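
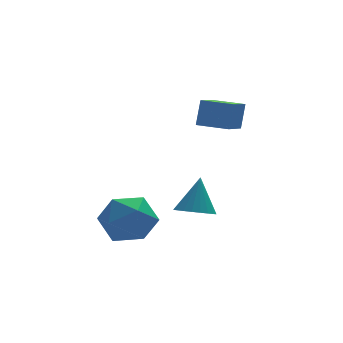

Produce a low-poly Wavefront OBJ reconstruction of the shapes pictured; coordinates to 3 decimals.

v 2.887 -1.403 -0.317
v 3.404 -1.28 -0.521
v 3.193 -0.977 0.717
v 3.295 -1.092 -0.566
v 3.122 -0.951 -0.573
v 2.914 -0.879 -0.541
v 2.702 -0.887 -0.475
v 2.518 -0.973 -0.385
v 2.39 -1.125 -0.284
v 2.338 -1.319 -0.189
v 2.369 -1.525 -0.113
v 2.479 -1.714 -0.069
v 2.651 -1.854 -0.062
v 2.859 -1.926 -0.094
v 3.071 -1.918 -0.16
v 3.255 -1.832 -0.25
v 3.383 -1.68 -0.35
v 3.436 -1.486 -0.446
v 3.898 -1.17 2.468
v 4.103 -0.952 3.253
v 3.188 -0.618 2.5
v 3.393 -0.4 3.285
v 4.587 -0.26 2.035
v 4.792 -0.042 2.82
v 3.877 0.292 2.067
v 4.082 0.51 2.852
v 0.409 -0.811 -0.429
v 1.119 -0.421 -0.136
v 1.141 -1.979 -0.644
v 1.851 -1.589 -0.351
v 1.206 -1.774 0.19
v 0.754 -1.052 0.324
v 1.506 -1.348 -1.104
v 1.054 -0.626 -0.97
v 1.797 -0.752 -0.553
v 1.612 -1.016 0.247
v 0.648 -1.384 -1.027
v 0.463 -1.648 -0.227
f 2 1 4
f 2 4 3
f 4 1 5
f 4 5 3
f 5 1 6
f 5 6 3
f 6 1 7
f 6 7 3
f 7 1 8
f 7 8 3
f 8 1 9
f 8 9 3
f 9 1 10
f 9 10 3
f 10 1 11
f 10 11 3
f 11 1 12
f 11 12 3
f 12 1 13
f 12 13 3
f 13 1 14
f 13 14 3
f 14 1 15
f 14 15 3
f 15 1 16
f 15 16 3
f 16 1 17
f 16 17 3
f 17 1 18
f 17 18 3
f 18 1 2
f 18 2 3
f 20 22 19
f 23 20 19
f 19 22 21
f 21 23 19
f 20 26 22
f 24 20 23
f 24 26 20
f 22 26 21
f 25 23 21
f 21 26 25
f 25 24 23
f 26 24 25
f 27 38 32
f 27 32 28
f 27 28 34
f 27 34 37
f 27 37 38
f 28 32 36
f 32 38 31
f 38 37 29
f 37 34 33
f 34 28 35
f 30 36 31
f 30 31 29
f 30 29 33
f 30 33 35
f 30 35 36
f 31 36 32
f 29 31 38
f 33 29 37
f 35 33 34
f 36 35 28



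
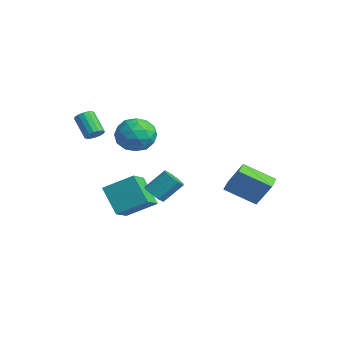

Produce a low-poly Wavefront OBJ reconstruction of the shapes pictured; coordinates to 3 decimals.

v -3.973 -1.869 1.795
v -3.522 -1.307 2.767
v -2.198 -1.873 0.973
v -1.747 -1.311 1.945
v -2.122 -2.458 2.029
v -3.22 -2.455 2.537
v -2.5 -0.725 1.203
v -3.598 -0.722 1.711
v -2.612 -0.6 2.401
v -2.378 -1.671 2.911
v -3.342 -1.509 0.829
v -3.108 -2.58 1.339
v -3.904 -1.588 2.353
v -1.816 -1.592 1.387
v -2.037 -2.266 1.436
v -1.772 -1.936 2.007
v -3.726 -2.262 2.218
v -3.461 -1.932 2.789
v -2.638 -2.609 2.355
v -2.259 -1.248 0.951
v -1.994 -0.918 1.522
v -3.948 -1.244 1.733
v -3.683 -0.914 2.304
v -3.082 -0.571 1.385
v -3.104 -0.842 2.709
v -2.06 -0.845 2.226
v -2.503 -0.5 1.79
v -3.148 -0.498 2.089
v -2.966 -1.472 3.009
v -1.923 -1.474 2.526
v -2.143 -2.148 2.575
v -2.788 -2.146 2.874
v -2.431 -1.056 2.794
v -3.797 -1.706 1.214
v -2.754 -1.708 0.731
v -2.932 -1.034 0.866
v -3.577 -1.032 1.165
v -3.66 -2.335 1.514
v -2.616 -2.338 1.031
v -2.572 -2.682 1.651
v -3.217 -2.68 1.95
v -3.289 -2.124 0.946
v -4.076 -2.405 -2.563
v -3.119 -3.462 -1.815
v -3.23 -0.96 -1.602
v -2.273 -2.017 -0.854
v -2.747 -2.223 -4.006
v -1.79 -3.28 -3.258
v -1.901 -0.778 -3.045
v -0.944 -1.835 -2.297
v -3.315 -3.755 2.103
v -2.939 -3.977 2.469
v -4.028 -4.087 3.523
v -4.405 -3.865 3.157
v -2.925 -3.685 2.513
v -4.015 -3.796 3.567
v -3.017 -3.413 2.448
v -4.106 -3.523 3.502
v -3.188 -3.231 2.29
v -4.277 -3.342 3.344
v -3.393 -3.191 2.082
v -4.483 -3.301 3.136
v -3.577 -3.301 1.879
v -4.667 -3.411 2.933
v -3.692 -3.533 1.737
v -4.781 -3.643 2.791
v -3.705 -3.824 1.693
v -4.795 -3.935 2.747
v -3.614 -4.097 1.758
v -4.703 -4.207 2.812
v -3.443 -4.278 1.916
v -4.532 -4.389 2.97
v -3.237 -4.319 2.124
v -4.327 -4.429 3.178
v -3.053 -4.209 2.327
v -4.143 -4.319 3.381
v -0.339 2.611 -1.484
v 0.556 3.031 0.104
v 0.729 4.009 -2.456
v 1.623 4.43 -0.869
v 0.277 2.01 -1.671
v 1.171 2.431 -0.084
v 1.344 3.409 -2.644
v 2.239 3.829 -1.056
v -0.883 -1.497 -1.787
v -0.332 -1.229 -2.165
v -0.105 -0.155 -1.07
v -0.657 -0.423 -0.693
v -0.813 -0.993 -2.296
v -0.586 0.081 -1.202
v -1.335 -1.052 -2.13
v -1.108 0.021 -1.035
v -1.592 -1.372 -1.763
v -1.365 -0.298 -0.668
v -1.435 -1.765 -1.41
v -1.208 -0.691 -0.315
v -0.954 -2.001 -1.278
v -0.727 -0.927 -0.184
v -0.432 -1.941 -1.445
v -0.205 -0.868 -0.35
v -0.175 -1.622 -1.812
v 0.052 -0.548 -0.717
f 1 38 17
f 38 12 41
f 17 41 6
f 38 41 17
f 1 17 13
f 17 6 18
f 13 18 2
f 17 18 13
f 1 13 22
f 13 2 23
f 22 23 8
f 13 23 22
f 1 22 34
f 22 8 37
f 34 37 11
f 22 37 34
f 1 34 38
f 34 11 42
f 38 42 12
f 34 42 38
f 2 18 29
f 18 6 32
f 29 32 10
f 18 32 29
f 6 41 19
f 41 12 40
f 19 40 5
f 41 40 19
f 12 42 39
f 42 11 35
f 39 35 3
f 42 35 39
f 11 37 36
f 37 8 24
f 36 24 7
f 37 24 36
f 8 23 28
f 23 2 25
f 28 25 9
f 23 25 28
f 4 30 16
f 30 10 31
f 16 31 5
f 30 31 16
f 4 16 14
f 16 5 15
f 14 15 3
f 16 15 14
f 4 14 21
f 14 3 20
f 21 20 7
f 14 20 21
f 4 21 26
f 21 7 27
f 26 27 9
f 21 27 26
f 4 26 30
f 26 9 33
f 30 33 10
f 26 33 30
f 5 31 19
f 31 10 32
f 19 32 6
f 31 32 19
f 3 15 39
f 15 5 40
f 39 40 12
f 15 40 39
f 7 20 36
f 20 3 35
f 36 35 11
f 20 35 36
f 9 27 28
f 27 7 24
f 28 24 8
f 27 24 28
f 10 33 29
f 33 9 25
f 29 25 2
f 33 25 29
f 44 46 43
f 47 44 43
f 43 46 45
f 45 47 43
f 44 50 46
f 48 44 47
f 48 50 44
f 46 50 45
f 49 47 45
f 45 50 49
f 49 48 47
f 50 48 49
f 52 51 55
f 52 55 53
f 53 55 56
f 53 56 54
f 55 51 57
f 55 57 56
f 56 57 58
f 56 58 54
f 57 51 59
f 57 59 58
f 58 59 60
f 58 60 54
f 59 51 61
f 59 61 60
f 60 61 62
f 60 62 54
f 61 51 63
f 61 63 62
f 62 63 64
f 62 64 54
f 63 51 65
f 63 65 64
f 64 65 66
f 64 66 54
f 65 51 67
f 65 67 66
f 66 67 68
f 66 68 54
f 67 51 69
f 67 69 68
f 68 69 70
f 68 70 54
f 69 51 71
f 69 71 70
f 70 71 72
f 70 72 54
f 71 51 73
f 71 73 72
f 72 73 74
f 72 74 54
f 73 51 75
f 73 75 74
f 74 75 76
f 74 76 54
f 75 51 52
f 75 52 76
f 76 52 53
f 76 53 54
f 78 80 77
f 81 78 77
f 77 80 79
f 79 81 77
f 78 84 80
f 82 78 81
f 82 84 78
f 80 84 79
f 83 81 79
f 79 84 83
f 83 82 81
f 84 82 83
f 86 85 89
f 86 89 87
f 87 89 90
f 87 90 88
f 89 85 91
f 89 91 90
f 90 91 92
f 90 92 88
f 91 85 93
f 91 93 92
f 92 93 94
f 92 94 88
f 93 85 95
f 93 95 94
f 94 95 96
f 94 96 88
f 95 85 97
f 95 97 96
f 96 97 98
f 96 98 88
f 97 85 99
f 97 99 98
f 98 99 100
f 98 100 88
f 99 85 101
f 99 101 100
f 100 101 102
f 100 102 88
f 101 85 86
f 101 86 102
f 102 86 87
f 102 87 88



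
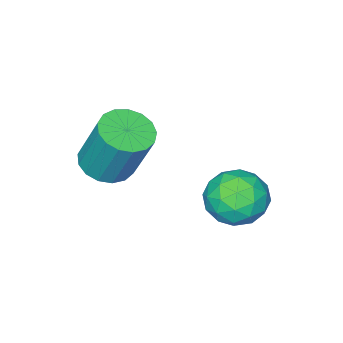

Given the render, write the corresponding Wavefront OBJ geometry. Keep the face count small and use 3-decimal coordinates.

v 1.907 0.445 -1.897
v 2.761 0.143 -1.734
v 2.707 1.033 0.2
v 1.853 1.335 0.037
v 2.822 0.539 -1.915
v 2.768 1.43 0.019
v 2.674 0.914 -2.092
v 2.62 1.805 -0.158
v 2.35 1.182 -2.224
v 2.296 2.072 -0.29
v 1.924 1.28 -2.281
v 1.87 2.171 -0.347
v 1.495 1.187 -2.251
v 1.441 2.078 -0.316
v 1.16 0.924 -2.139
v 1.106 1.815 -0.205
v 0.996 0.551 -1.972
v 0.942 1.442 -0.038
v 1.041 0.154 -1.787
v 0.987 1.045 0.147
v 1.284 -0.177 -1.628
v 1.23 0.714 0.306
v 1.67 -0.365 -1.531
v 1.616 0.525 0.403
v 2.11 -0.368 -1.517
v 2.056 0.522 0.417
v 2.504 -0.185 -1.591
v 2.45 0.706 0.344
v -0.983 3.823 -2.751
v -0.497 4.172 -3.679
v -1.323 2.248 -3.521
v -0.837 2.597 -4.449
v -0.231 2.411 -3.545
v -0.021 3.384 -3.069
v -1.799 3.036 -4.131
v -1.589 4.009 -3.655
v -1.001 3.685 -4.532
v -0.032 3.299 -4.169
v -1.788 3.121 -3.031
v -0.819 2.735 -2.668
v -0.71 4.136 -3.147
v -1.11 2.284 -4.053
v -0.754 2.175 -3.521
v -0.468 2.38 -4.067
v -0.431 3.673 -2.789
v -0.145 3.878 -3.334
v 0.011 2.843 -3.255
v -1.675 2.542 -3.866
v -1.389 2.747 -4.411
v -1.352 4.04 -3.133
v -1.066 4.245 -3.679
v -1.831 3.577 -3.945
v -0.721 4.055 -4.194
v -0.92 3.129 -4.647
v -1.486 3.387 -4.46
v -1.362 3.959 -4.18
v -0.151 3.828 -3.981
v -0.351 2.902 -4.434
v 0.005 2.792 -3.902
v 0.128 3.365 -3.622
v -0.447 3.542 -4.482
v -1.469 3.518 -2.766
v -1.669 2.592 -3.219
v -1.948 3.055 -3.578
v -1.825 3.628 -3.298
v -0.9 3.291 -2.553
v -1.099 2.365 -3.006
v -0.458 2.461 -3.02
v -0.334 3.033 -2.74
v -1.373 2.878 -2.718
f 2 1 5
f 2 5 3
f 3 5 6
f 3 6 4
f 5 1 7
f 5 7 6
f 6 7 8
f 6 8 4
f 7 1 9
f 7 9 8
f 8 9 10
f 8 10 4
f 9 1 11
f 9 11 10
f 10 11 12
f 10 12 4
f 11 1 13
f 11 13 12
f 12 13 14
f 12 14 4
f 13 1 15
f 13 15 14
f 14 15 16
f 14 16 4
f 15 1 17
f 15 17 16
f 16 17 18
f 16 18 4
f 17 1 19
f 17 19 18
f 18 19 20
f 18 20 4
f 19 1 21
f 19 21 20
f 20 21 22
f 20 22 4
f 21 1 23
f 21 23 22
f 22 23 24
f 22 24 4
f 23 1 25
f 23 25 24
f 24 25 26
f 24 26 4
f 25 1 27
f 25 27 26
f 26 27 28
f 26 28 4
f 27 1 2
f 27 2 28
f 28 2 3
f 28 3 4
f 29 66 45
f 66 40 69
f 45 69 34
f 66 69 45
f 29 45 41
f 45 34 46
f 41 46 30
f 45 46 41
f 29 41 50
f 41 30 51
f 50 51 36
f 41 51 50
f 29 50 62
f 50 36 65
f 62 65 39
f 50 65 62
f 29 62 66
f 62 39 70
f 66 70 40
f 62 70 66
f 30 46 57
f 46 34 60
f 57 60 38
f 46 60 57
f 34 69 47
f 69 40 68
f 47 68 33
f 69 68 47
f 40 70 67
f 70 39 63
f 67 63 31
f 70 63 67
f 39 65 64
f 65 36 52
f 64 52 35
f 65 52 64
f 36 51 56
f 51 30 53
f 56 53 37
f 51 53 56
f 32 58 44
f 58 38 59
f 44 59 33
f 58 59 44
f 32 44 42
f 44 33 43
f 42 43 31
f 44 43 42
f 32 42 49
f 42 31 48
f 49 48 35
f 42 48 49
f 32 49 54
f 49 35 55
f 54 55 37
f 49 55 54
f 32 54 58
f 54 37 61
f 58 61 38
f 54 61 58
f 33 59 47
f 59 38 60
f 47 60 34
f 59 60 47
f 31 43 67
f 43 33 68
f 67 68 40
f 43 68 67
f 35 48 64
f 48 31 63
f 64 63 39
f 48 63 64
f 37 55 56
f 55 35 52
f 56 52 36
f 55 52 56
f 38 61 57
f 61 37 53
f 57 53 30
f 61 53 57



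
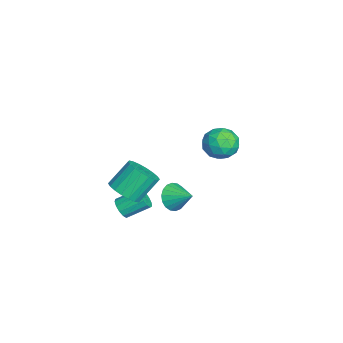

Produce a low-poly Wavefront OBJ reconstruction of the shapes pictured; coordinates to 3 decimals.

v 4.175 -3.537 1.934
v 4.847 -4.032 2.634
v 4.237 -2.919 4.007
v 3.565 -2.423 3.306
v 5.119 -3.67 2.461
v 4.51 -2.556 3.834
v 5.205 -3.281 2.184
v 4.595 -2.168 3.556
v 5.086 -2.943 1.857
v 4.476 -1.829 3.229
v 4.787 -2.723 1.545
v 4.177 -1.609 2.918
v 4.366 -2.663 1.31
v 3.756 -1.55 2.683
v 3.908 -2.777 1.199
v 3.298 -1.664 2.572
v 3.503 -3.041 1.233
v 2.893 -1.928 2.606
v 3.23 -3.404 1.406
v 2.621 -2.29 2.779
v 3.145 -3.792 1.684
v 2.535 -2.679 3.056
v 3.264 -4.131 2.011
v 2.654 -3.017 3.383
v 3.563 -4.351 2.322
v 2.953 -3.237 3.695
v 3.984 -4.41 2.557
v 3.374 -3.297 3.93
v 4.442 -4.296 2.668
v 3.832 -3.183 4.041
v 2.261 -3.733 -1.013
v 2.98 -3.633 -1.09
v 2.878 -2.267 -0.264
v 2.159 -2.367 -0.187
v 2.803 -3.451 -1.413
v 2.701 -2.085 -0.587
v 2.453 -3.359 -1.609
v 2.351 -1.992 -0.783
v 2.043 -3.385 -1.616
v 1.941 -2.018 -0.79
v 1.702 -3.522 -1.432
v 1.6 -2.155 -0.606
v 1.538 -3.726 -1.114
v 1.436 -2.359 -0.288
v 1.604 -3.932 -0.765
v 1.502 -2.566 0.061
v 1.878 -4.076 -0.494
v 1.777 -2.709 0.332
v 2.274 -4.11 -0.388
v 2.172 -2.744 0.438
v 2.666 -4.025 -0.48
v 2.564 -2.658 0.346
v 2.929 -3.847 -0.742
v 2.827 -2.481 0.084
v -2.825 3.007 1.012
v -2.161 2.297 0.276
v -4.439 1.963 0.564
v -3.775 1.253 -0.172
v -3.614 1.198 1.036
v -2.617 1.844 1.313
v -3.983 2.416 -0.473
v -2.986 3.062 -0.196
v -2.877 1.932 -0.642
v -2.649 1.179 0.29
v -3.951 3.081 0.55
v -3.723 2.328 1.482
v -2.352 2.744 0.684
v -4.248 1.516 0.156
v -4.154 1.484 0.866
v -3.764 1.067 0.434
v -2.619 2.477 1.293
v -2.229 2.06 0.86
v -3.083 1.414 1.307
v -4.371 2.2 -0.02
v -3.981 1.783 -0.453
v -2.836 3.193 0.406
v -2.446 2.776 -0.026
v -3.517 2.846 -0.467
v -2.382 2.112 -0.289
v -3.33 1.498 -0.552
v -3.453 2.182 -0.729
v -2.867 2.561 -0.566
v -2.248 1.669 0.259
v -3.196 1.055 -0.004
v -3.102 1.023 0.706
v -2.516 1.403 0.869
v -2.668 1.454 -0.28
v -3.404 3.205 0.844
v -4.352 2.591 0.581
v -4.084 2.857 -0.029
v -3.498 3.237 0.134
v -3.27 2.762 1.392
v -4.218 2.148 1.129
v -3.733 1.699 1.406
v -3.147 2.078 1.569
v -3.932 2.806 1.12
v 1.184 -0.731 -0.901
v 1.961 -0.956 -1.471
v 2.036 0.331 -0.159
v 1.762 -0.636 -1.699
v 1.448 -0.335 -1.769
v 1.081 -0.112 -1.667
v 0.735 -0.012 -1.414
v 0.478 -0.054 -1.058
v 0.361 -0.23 -0.672
v 0.407 -0.505 -0.331
v 0.606 -0.825 -0.103
v 0.92 -1.126 -0.033
v 1.287 -1.349 -0.135
v 1.633 -1.449 -0.389
v 1.89 -1.407 -0.744
v 2.007 -1.231 -1.13
f 2 1 5
f 2 5 3
f 3 5 6
f 3 6 4
f 5 1 7
f 5 7 6
f 6 7 8
f 6 8 4
f 7 1 9
f 7 9 8
f 8 9 10
f 8 10 4
f 9 1 11
f 9 11 10
f 10 11 12
f 10 12 4
f 11 1 13
f 11 13 12
f 12 13 14
f 12 14 4
f 13 1 15
f 13 15 14
f 14 15 16
f 14 16 4
f 15 1 17
f 15 17 16
f 16 17 18
f 16 18 4
f 17 1 19
f 17 19 18
f 18 19 20
f 18 20 4
f 19 1 21
f 19 21 20
f 20 21 22
f 20 22 4
f 21 1 23
f 21 23 22
f 22 23 24
f 22 24 4
f 23 1 25
f 23 25 24
f 24 25 26
f 24 26 4
f 25 1 27
f 25 27 26
f 26 27 28
f 26 28 4
f 27 1 29
f 27 29 28
f 28 29 30
f 28 30 4
f 29 1 2
f 29 2 30
f 30 2 3
f 30 3 4
f 32 31 35
f 32 35 33
f 33 35 36
f 33 36 34
f 35 31 37
f 35 37 36
f 36 37 38
f 36 38 34
f 37 31 39
f 37 39 38
f 38 39 40
f 38 40 34
f 39 31 41
f 39 41 40
f 40 41 42
f 40 42 34
f 41 31 43
f 41 43 42
f 42 43 44
f 42 44 34
f 43 31 45
f 43 45 44
f 44 45 46
f 44 46 34
f 45 31 47
f 45 47 46
f 46 47 48
f 46 48 34
f 47 31 49
f 47 49 48
f 48 49 50
f 48 50 34
f 49 31 51
f 49 51 50
f 50 51 52
f 50 52 34
f 51 31 53
f 51 53 52
f 52 53 54
f 52 54 34
f 53 31 32
f 53 32 54
f 54 32 33
f 54 33 34
f 55 92 71
f 92 66 95
f 71 95 60
f 92 95 71
f 55 71 67
f 71 60 72
f 67 72 56
f 71 72 67
f 55 67 76
f 67 56 77
f 76 77 62
f 67 77 76
f 55 76 88
f 76 62 91
f 88 91 65
f 76 91 88
f 55 88 92
f 88 65 96
f 92 96 66
f 88 96 92
f 56 72 83
f 72 60 86
f 83 86 64
f 72 86 83
f 60 95 73
f 95 66 94
f 73 94 59
f 95 94 73
f 66 96 93
f 96 65 89
f 93 89 57
f 96 89 93
f 65 91 90
f 91 62 78
f 90 78 61
f 91 78 90
f 62 77 82
f 77 56 79
f 82 79 63
f 77 79 82
f 58 84 70
f 84 64 85
f 70 85 59
f 84 85 70
f 58 70 68
f 70 59 69
f 68 69 57
f 70 69 68
f 58 68 75
f 68 57 74
f 75 74 61
f 68 74 75
f 58 75 80
f 75 61 81
f 80 81 63
f 75 81 80
f 58 80 84
f 80 63 87
f 84 87 64
f 80 87 84
f 59 85 73
f 85 64 86
f 73 86 60
f 85 86 73
f 57 69 93
f 69 59 94
f 93 94 66
f 69 94 93
f 61 74 90
f 74 57 89
f 90 89 65
f 74 89 90
f 63 81 82
f 81 61 78
f 82 78 62
f 81 78 82
f 64 87 83
f 87 63 79
f 83 79 56
f 87 79 83
f 98 97 100
f 98 100 99
f 100 97 101
f 100 101 99
f 101 97 102
f 101 102 99
f 102 97 103
f 102 103 99
f 103 97 104
f 103 104 99
f 104 97 105
f 104 105 99
f 105 97 106
f 105 106 99
f 106 97 107
f 106 107 99
f 107 97 108
f 107 108 99
f 108 97 109
f 108 109 99
f 109 97 110
f 109 110 99
f 110 97 111
f 110 111 99
f 111 97 112
f 111 112 99
f 112 97 98
f 112 98 99



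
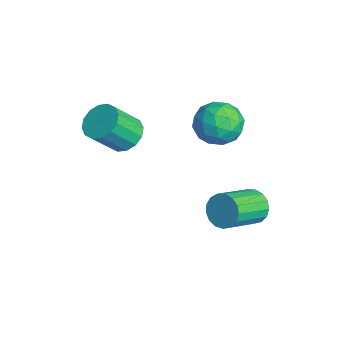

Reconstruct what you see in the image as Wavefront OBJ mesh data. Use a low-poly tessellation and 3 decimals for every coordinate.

v 1.262 1.215 -4.188
v 1.927 1.349 -4.594
v 2.722 -0.121 -3.778
v 2.058 -0.255 -3.372
v 1.972 1.55 -4.277
v 2.768 0.08 -3.461
v 1.855 1.674 -3.939
v 2.651 0.204 -3.124
v 1.603 1.693 -3.659
v 2.398 0.223 -2.843
v 1.272 1.602 -3.499
v 2.067 0.132 -2.684
v 0.939 1.423 -3.498
v 1.734 -0.047 -2.682
v 0.68 1.196 -3.654
v 1.476 -0.274 -2.838
v 0.555 0.974 -3.933
v 1.35 -0.496 -3.117
v 0.591 0.806 -4.27
v 1.387 -0.664 -3.454
v 0.782 0.733 -4.588
v 1.577 -0.737 -3.773
v 1.082 0.77 -4.815
v 1.877 -0.701 -3.999
v 1.424 0.908 -4.898
v 2.219 -0.562 -4.082
v 1.729 1.118 -4.818
v 2.524 -0.353 -4.002
v -0.629 1.315 -0.463
v 0.176 0.851 -0.978
v -1.036 -0.191 0.258
v -0.231 -0.655 -0.257
v -0.034 0.039 0.522
v 0.218 0.97 0.077
v -1.078 -0.31 -0.797
v -0.826 0.621 -1.242
v -0.102 -0.153 -1.184
v 0.544 0.062 -0.369
v -1.404 0.598 -0.351
v -0.758 0.813 0.464
v -0.191 1.215 -0.784
v -0.669 -0.555 0.064
v -0.553 -0.147 0.522
v -0.08 -0.42 0.219
v -0.166 1.285 -0.164
v 0.307 1.012 -0.466
v 0.184 0.535 0.415
v -1.167 -0.352 -0.254
v -0.694 -0.625 -0.556
v -0.78 1.08 -0.939
v -0.307 0.807 -1.242
v -1.044 0.125 -1.135
v 0.119 0.352 -1.207
v -0.12 -0.533 -0.784
v -0.618 -0.33 -1.101
v -0.47 0.217 -1.363
v 0.499 0.479 -0.728
v 0.259 -0.406 -0.305
v 0.375 0.002 0.153
v 0.523 0.549 -0.108
v 0.335 -0.111 -0.85
v -1.119 1.066 -0.415
v -1.359 0.181 0.008
v -1.383 0.111 -0.612
v -1.235 0.658 -0.873
v -0.74 1.193 0.064
v -0.979 0.308 0.487
v -0.39 0.443 0.643
v -0.242 0.99 0.381
v -1.195 0.771 0.13
v -1.775 -2.974 -1.348
v -1.229 -3.425 -1.835
v -0.978 -4.457 -0.599
v -1.525 -4.006 -0.112
v -0.976 -3.12 -1.632
v -0.726 -4.152 -0.395
v -0.938 -2.776 -1.352
v -0.688 -3.807 -0.115
v -1.125 -2.485 -1.072
v -0.874 -3.516 0.165
v -1.485 -2.325 -0.865
v -1.235 -3.356 0.372
v -1.923 -2.339 -0.788
v -1.673 -3.37 0.449
v -2.322 -2.523 -0.861
v -2.071 -3.555 0.375
v -2.574 -2.828 -1.065
v -2.324 -3.86 0.172
v -2.612 -3.173 -1.345
v -2.362 -4.204 -0.108
v -2.426 -3.464 -1.625
v -2.175 -4.495 -0.388
v -2.065 -3.624 -1.832
v -1.815 -4.655 -0.595
v -1.627 -3.61 -1.909
v -1.377 -4.641 -0.672
f 2 1 5
f 2 5 3
f 3 5 6
f 3 6 4
f 5 1 7
f 5 7 6
f 6 7 8
f 6 8 4
f 7 1 9
f 7 9 8
f 8 9 10
f 8 10 4
f 9 1 11
f 9 11 10
f 10 11 12
f 10 12 4
f 11 1 13
f 11 13 12
f 12 13 14
f 12 14 4
f 13 1 15
f 13 15 14
f 14 15 16
f 14 16 4
f 15 1 17
f 15 17 16
f 16 17 18
f 16 18 4
f 17 1 19
f 17 19 18
f 18 19 20
f 18 20 4
f 19 1 21
f 19 21 20
f 20 21 22
f 20 22 4
f 21 1 23
f 21 23 22
f 22 23 24
f 22 24 4
f 23 1 25
f 23 25 24
f 24 25 26
f 24 26 4
f 25 1 27
f 25 27 26
f 26 27 28
f 26 28 4
f 27 1 2
f 27 2 28
f 28 2 3
f 28 3 4
f 29 66 45
f 66 40 69
f 45 69 34
f 66 69 45
f 29 45 41
f 45 34 46
f 41 46 30
f 45 46 41
f 29 41 50
f 41 30 51
f 50 51 36
f 41 51 50
f 29 50 62
f 50 36 65
f 62 65 39
f 50 65 62
f 29 62 66
f 62 39 70
f 66 70 40
f 62 70 66
f 30 46 57
f 46 34 60
f 57 60 38
f 46 60 57
f 34 69 47
f 69 40 68
f 47 68 33
f 69 68 47
f 40 70 67
f 70 39 63
f 67 63 31
f 70 63 67
f 39 65 64
f 65 36 52
f 64 52 35
f 65 52 64
f 36 51 56
f 51 30 53
f 56 53 37
f 51 53 56
f 32 58 44
f 58 38 59
f 44 59 33
f 58 59 44
f 32 44 42
f 44 33 43
f 42 43 31
f 44 43 42
f 32 42 49
f 42 31 48
f 49 48 35
f 42 48 49
f 32 49 54
f 49 35 55
f 54 55 37
f 49 55 54
f 32 54 58
f 54 37 61
f 58 61 38
f 54 61 58
f 33 59 47
f 59 38 60
f 47 60 34
f 59 60 47
f 31 43 67
f 43 33 68
f 67 68 40
f 43 68 67
f 35 48 64
f 48 31 63
f 64 63 39
f 48 63 64
f 37 55 56
f 55 35 52
f 56 52 36
f 55 52 56
f 38 61 57
f 61 37 53
f 57 53 30
f 61 53 57
f 72 71 75
f 72 75 73
f 73 75 76
f 73 76 74
f 75 71 77
f 75 77 76
f 76 77 78
f 76 78 74
f 77 71 79
f 77 79 78
f 78 79 80
f 78 80 74
f 79 71 81
f 79 81 80
f 80 81 82
f 80 82 74
f 81 71 83
f 81 83 82
f 82 83 84
f 82 84 74
f 83 71 85
f 83 85 84
f 84 85 86
f 84 86 74
f 85 71 87
f 85 87 86
f 86 87 88
f 86 88 74
f 87 71 89
f 87 89 88
f 88 89 90
f 88 90 74
f 89 71 91
f 89 91 90
f 90 91 92
f 90 92 74
f 91 71 93
f 91 93 92
f 92 93 94
f 92 94 74
f 93 71 95
f 93 95 94
f 94 95 96
f 94 96 74
f 95 71 72
f 95 72 96
f 96 72 73
f 96 73 74



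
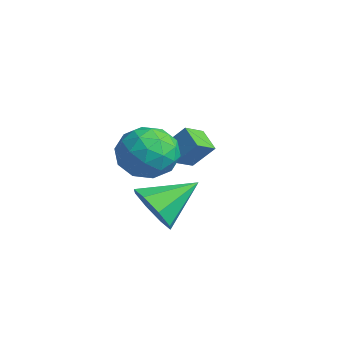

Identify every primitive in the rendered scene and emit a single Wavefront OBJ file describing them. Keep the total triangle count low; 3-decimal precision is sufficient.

v -2.388 0.189 2.388
v -1.753 0.109 1.438
v -3.647 -0.949 1.642
v -3.012 -1.029 0.692
v -2.643 -1.501 1.669
v -1.865 -0.797 2.13
v -3.535 -0.043 0.95
v -2.757 0.661 1.411
v -2.462 -0.034 0.549
v -1.91 -0.935 0.993
v -3.49 0.095 2.087
v -2.938 -0.806 2.531
v -1.96 0.249 1.979
v -3.44 -1.089 1.101
v -3.223 -1.366 1.676
v -2.85 -1.413 1.117
v -2.026 -0.284 2.385
v -1.652 -0.331 1.827
v -2.176 -1.277 1.963
v -3.748 -0.509 1.253
v -3.374 -0.556 0.695
v -2.55 0.573 1.963
v -2.177 0.526 1.404
v -3.224 0.437 1.117
v -2.003 0.118 0.897
v -2.743 -0.551 0.459
v -3.051 0.029 0.611
v -2.593 0.442 0.882
v -1.679 -0.412 1.158
v -2.419 -1.081 0.72
v -2.202 -1.358 1.294
v -1.745 -0.945 1.565
v -2.096 -0.496 0.636
v -2.981 0.241 2.36
v -3.721 -0.428 1.922
v -3.655 0.105 1.515
v -3.198 0.518 1.786
v -2.657 -0.289 2.621
v -3.397 -0.958 2.183
v -2.807 -1.282 2.198
v -2.349 -0.869 2.469
v -3.304 -0.344 2.444
v -3.59 0.965 0.401
v -4.457 0.925 0.876
v -3.861 1.77 -0.025
v -4.728 1.729 0.45
v -3.132 1.591 1.29
v -3.999 1.55 1.765
v -3.403 2.395 0.864
v -4.27 2.355 1.339
v -0.22 -1.377 0.271
v 0.182 -0.934 -0.543
v -0.2 0.217 1.149
v -0.591 -0.92 -0.55
v -1.147 -1.174 -0.076
v -1.16 -1.547 0.601
v -0.622 -1.82 1.085
v 0.151 -1.834 1.092
v 0.706 -1.58 0.618
v 0.719 -1.207 -0.059
f 1 38 17
f 38 12 41
f 17 41 6
f 38 41 17
f 1 17 13
f 17 6 18
f 13 18 2
f 17 18 13
f 1 13 22
f 13 2 23
f 22 23 8
f 13 23 22
f 1 22 34
f 22 8 37
f 34 37 11
f 22 37 34
f 1 34 38
f 34 11 42
f 38 42 12
f 34 42 38
f 2 18 29
f 18 6 32
f 29 32 10
f 18 32 29
f 6 41 19
f 41 12 40
f 19 40 5
f 41 40 19
f 12 42 39
f 42 11 35
f 39 35 3
f 42 35 39
f 11 37 36
f 37 8 24
f 36 24 7
f 37 24 36
f 8 23 28
f 23 2 25
f 28 25 9
f 23 25 28
f 4 30 16
f 30 10 31
f 16 31 5
f 30 31 16
f 4 16 14
f 16 5 15
f 14 15 3
f 16 15 14
f 4 14 21
f 14 3 20
f 21 20 7
f 14 20 21
f 4 21 26
f 21 7 27
f 26 27 9
f 21 27 26
f 4 26 30
f 26 9 33
f 30 33 10
f 26 33 30
f 5 31 19
f 31 10 32
f 19 32 6
f 31 32 19
f 3 15 39
f 15 5 40
f 39 40 12
f 15 40 39
f 7 20 36
f 20 3 35
f 36 35 11
f 20 35 36
f 9 27 28
f 27 7 24
f 28 24 8
f 27 24 28
f 10 33 29
f 33 9 25
f 29 25 2
f 33 25 29
f 44 46 43
f 47 44 43
f 43 46 45
f 45 47 43
f 44 50 46
f 48 44 47
f 48 50 44
f 46 50 45
f 49 47 45
f 45 50 49
f 49 48 47
f 50 48 49
f 52 51 54
f 52 54 53
f 54 51 55
f 54 55 53
f 55 51 56
f 55 56 53
f 56 51 57
f 56 57 53
f 57 51 58
f 57 58 53
f 58 51 59
f 58 59 53
f 59 51 60
f 59 60 53
f 60 51 52
f 60 52 53



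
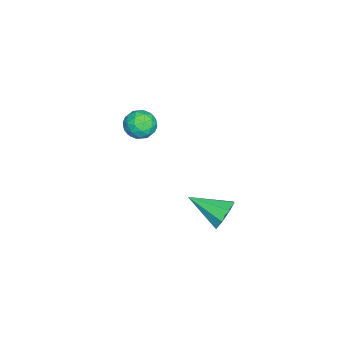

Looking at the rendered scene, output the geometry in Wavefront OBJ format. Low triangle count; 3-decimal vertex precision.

v -2.835 -2.296 0.126
v -2.282 -2.349 -0.667
v -3.618 -3.571 -0.333
v -3.065 -3.624 -1.126
v -2.682 -3.806 -0.256
v -2.199 -3.018 0.028
v -3.701 -2.902 -1.028
v -3.218 -2.114 -0.744
v -2.818 -2.724 -1.379
v -2.188 -3.283 -0.903
v -3.712 -2.637 -0.097
v -3.082 -3.196 0.379
v -2.49 -2.211 -0.23
v -3.41 -3.709 -0.77
v -3.185 -3.816 -0.259
v -2.861 -3.848 -0.725
v -2.44 -2.603 0.178
v -2.116 -2.635 -0.288
v -2.351 -3.491 -0.047
v -3.784 -3.285 -0.712
v -3.46 -3.317 -1.178
v -3.039 -2.072 -0.275
v -2.715 -2.104 -0.741
v -3.549 -2.429 -0.953
v -2.48 -2.462 -1.115
v -2.94 -3.212 -1.385
v -3.314 -2.787 -1.327
v -3.03 -2.324 -1.16
v -2.11 -2.791 -0.835
v -2.57 -3.54 -1.105
v -2.345 -3.647 -0.593
v -2.061 -3.184 -0.427
v -2.425 -3.011 -1.254
v -3.33 -2.38 0.105
v -3.79 -3.129 -0.165
v -3.839 -2.736 -0.573
v -3.555 -2.273 -0.407
v -2.96 -2.708 0.385
v -3.42 -3.458 0.115
v -2.87 -3.596 0.16
v -2.586 -3.133 0.327
v -3.475 -2.909 0.254
v 3.681 3.043 -0.698
v 4.012 2.648 -1.496
v 3.519 1.177 0.158
v 4.542 2.817 -1.029
v 4.569 3.118 -0.368
v 4.075 3.375 0.1
v 3.351 3.438 0.1
v 2.82 3.27 -0.367
v 2.794 2.969 -1.029
v 3.287 2.711 -1.496
f 1 38 17
f 38 12 41
f 17 41 6
f 38 41 17
f 1 17 13
f 17 6 18
f 13 18 2
f 17 18 13
f 1 13 22
f 13 2 23
f 22 23 8
f 13 23 22
f 1 22 34
f 22 8 37
f 34 37 11
f 22 37 34
f 1 34 38
f 34 11 42
f 38 42 12
f 34 42 38
f 2 18 29
f 18 6 32
f 29 32 10
f 18 32 29
f 6 41 19
f 41 12 40
f 19 40 5
f 41 40 19
f 12 42 39
f 42 11 35
f 39 35 3
f 42 35 39
f 11 37 36
f 37 8 24
f 36 24 7
f 37 24 36
f 8 23 28
f 23 2 25
f 28 25 9
f 23 25 28
f 4 30 16
f 30 10 31
f 16 31 5
f 30 31 16
f 4 16 14
f 16 5 15
f 14 15 3
f 16 15 14
f 4 14 21
f 14 3 20
f 21 20 7
f 14 20 21
f 4 21 26
f 21 7 27
f 26 27 9
f 21 27 26
f 4 26 30
f 26 9 33
f 30 33 10
f 26 33 30
f 5 31 19
f 31 10 32
f 19 32 6
f 31 32 19
f 3 15 39
f 15 5 40
f 39 40 12
f 15 40 39
f 7 20 36
f 20 3 35
f 36 35 11
f 20 35 36
f 9 27 28
f 27 7 24
f 28 24 8
f 27 24 28
f 10 33 29
f 33 9 25
f 29 25 2
f 33 25 29
f 44 43 46
f 44 46 45
f 46 43 47
f 46 47 45
f 47 43 48
f 47 48 45
f 48 43 49
f 48 49 45
f 49 43 50
f 49 50 45
f 50 43 51
f 50 51 45
f 51 43 52
f 51 52 45
f 52 43 44
f 52 44 45



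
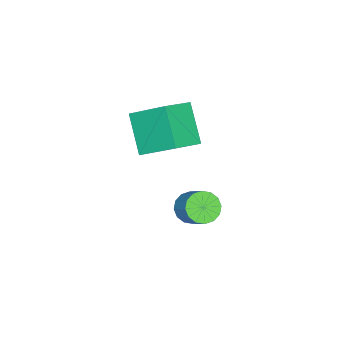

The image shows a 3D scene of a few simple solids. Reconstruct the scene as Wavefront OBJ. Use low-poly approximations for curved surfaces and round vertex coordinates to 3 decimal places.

v -1.411 -0.179 -0.427
v -1.498 1.041 0.508
v -2.387 0.121 -0.91
v -2.474 1.341 0.025
v -0.666 0.639 -1.425
v -0.753 1.859 -0.49
v -1.642 0.939 -1.908
v -1.729 2.159 -0.973
v 1.396 3.678 -0.399
v 1.855 3.706 -0.663
v 2.242 4.311 0.076
v 1.784 4.282 0.339
v 1.706 3.917 -0.757
v 2.093 4.521 -0.018
v 1.474 4.063 -0.755
v 1.861 4.667 -0.016
v 1.221 4.106 -0.658
v 1.608 4.71 0.081
v 1.015 4.035 -0.491
v 1.403 4.639 0.248
v 0.911 3.867 -0.3
v 1.299 4.472 0.439
v 0.938 3.649 -0.136
v 1.325 4.254 0.603
v 1.087 3.439 -0.042
v 1.474 4.043 0.697
v 1.319 3.293 -0.044
v 1.706 3.897 0.695
v 1.572 3.25 -0.141
v 1.959 3.854 0.598
v 1.777 3.321 -0.308
v 2.165 3.925 0.431
v 1.881 3.488 -0.499
v 2.269 4.093 0.24
f 2 4 1
f 5 2 1
f 1 4 3
f 3 5 1
f 2 8 4
f 6 2 5
f 6 8 2
f 4 8 3
f 7 5 3
f 3 8 7
f 7 6 5
f 8 6 7
f 10 9 13
f 10 13 11
f 11 13 14
f 11 14 12
f 13 9 15
f 13 15 14
f 14 15 16
f 14 16 12
f 15 9 17
f 15 17 16
f 16 17 18
f 16 18 12
f 17 9 19
f 17 19 18
f 18 19 20
f 18 20 12
f 19 9 21
f 19 21 20
f 20 21 22
f 20 22 12
f 21 9 23
f 21 23 22
f 22 23 24
f 22 24 12
f 23 9 25
f 23 25 24
f 24 25 26
f 24 26 12
f 25 9 27
f 25 27 26
f 26 27 28
f 26 28 12
f 27 9 29
f 27 29 28
f 28 29 30
f 28 30 12
f 29 9 31
f 29 31 30
f 30 31 32
f 30 32 12
f 31 9 33
f 31 33 32
f 32 33 34
f 32 34 12
f 33 9 10
f 33 10 34
f 34 10 11
f 34 11 12



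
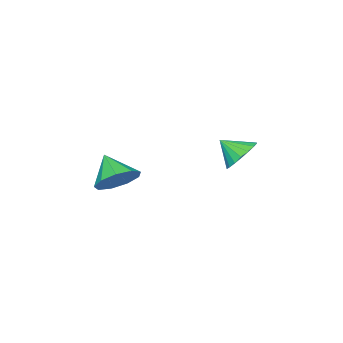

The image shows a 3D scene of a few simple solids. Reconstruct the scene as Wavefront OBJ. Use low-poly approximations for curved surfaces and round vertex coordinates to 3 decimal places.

v -1.922 1.122 3.112
v -1.196 1.459 3.114
v -1.578 0.378 3.768
v -1.36 1.622 3.385
v -1.636 1.686 3.602
v -1.967 1.638 3.722
v -2.29 1.488 3.72
v -2.54 1.266 3.599
v -2.668 1.015 3.381
v -2.647 0.785 3.11
v -2.483 0.622 2.839
v -2.208 0.558 2.622
v -1.876 0.606 2.502
v -1.553 0.756 2.504
v -1.304 0.979 2.625
v -1.176 1.23 2.843
v 2.32 -0.745 2.76
v 3.139 -0.712 3.049
v 2.06 -1.675 3.6
v 2.799 -0.336 3.36
v 2.234 -0.152 3.39
v 1.709 -0.245 3.125
v 1.47 -0.572 2.69
v 1.629 -0.98 2.287
v 2.11 -1.278 2.105
v 2.69 -1.327 2.23
v 3.097 -1.103 2.603
f 2 1 4
f 2 4 3
f 4 1 5
f 4 5 3
f 5 1 6
f 5 6 3
f 6 1 7
f 6 7 3
f 7 1 8
f 7 8 3
f 8 1 9
f 8 9 3
f 9 1 10
f 9 10 3
f 10 1 11
f 10 11 3
f 11 1 12
f 11 12 3
f 12 1 13
f 12 13 3
f 13 1 14
f 13 14 3
f 14 1 15
f 14 15 3
f 15 1 16
f 15 16 3
f 16 1 2
f 16 2 3
f 18 17 20
f 18 20 19
f 20 17 21
f 20 21 19
f 21 17 22
f 21 22 19
f 22 17 23
f 22 23 19
f 23 17 24
f 23 24 19
f 24 17 25
f 24 25 19
f 25 17 26
f 25 26 19
f 26 17 27
f 26 27 19
f 27 17 18
f 27 18 19



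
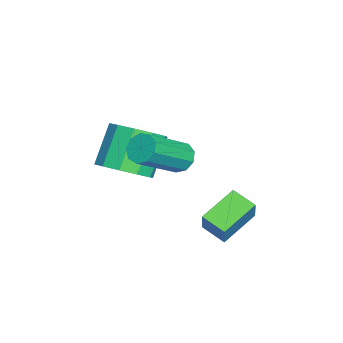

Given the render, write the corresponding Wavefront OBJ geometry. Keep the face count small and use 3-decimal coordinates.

v 2.216 0.726 -0.239
v 1.165 1.537 0.317
v 2.636 1.475 -0.539
v 1.584 2.287 0.017
v 2.756 0.793 0.683
v 1.704 1.605 1.239
v 3.175 1.543 0.383
v 2.124 2.354 0.939
v 0.992 -1.951 1.193
v 1.671 -1.385 1.594
v 0.666 -1.083 2.868
v -0.012 -1.649 2.467
v 1.327 -1.042 1.242
v 0.323 -0.74 2.516
v 0.856 -1.046 0.871
v -0.148 -0.744 2.145
v 0.437 -1.396 0.624
v -0.567 -1.094 1.898
v 0.23 -1.957 0.593
v -0.775 -1.655 1.867
v 0.314 -2.517 0.792
v -0.691 -2.215 2.066
v 0.657 -2.86 1.144
v -0.347 -2.558 2.418
v 1.128 -2.856 1.515
v 0.124 -2.554 2.789
v 1.547 -2.506 1.762
v 0.543 -2.204 3.036
v 1.755 -1.945 1.793
v 0.75 -1.643 3.067
v 1.476 -0.086 2.409
v 1.807 0.384 2.484
v 2.976 -0.624 3.627
v 2.644 -1.094 3.551
v 1.524 0.371 2.762
v 2.693 -0.637 3.905
v 1.219 0.144 2.875
v 2.387 -0.863 4.017
v 1.033 -0.19 2.769
v 2.202 -1.198 3.912
v 1.055 -0.476 2.495
v 2.224 -1.484 3.637
v 1.274 -0.58 2.18
v 2.442 -1.587 3.323
v 1.587 -0.452 1.973
v 2.755 -1.46 3.115
v 1.848 -0.153 1.969
v 3.016 -1.161 3.112
v 1.935 0.177 2.171
v 3.103 -0.831 3.314
f 2 4 1
f 5 2 1
f 1 4 3
f 3 5 1
f 2 8 4
f 6 2 5
f 6 8 2
f 4 8 3
f 7 5 3
f 3 8 7
f 7 6 5
f 8 6 7
f 10 9 13
f 10 13 11
f 11 13 14
f 11 14 12
f 13 9 15
f 13 15 14
f 14 15 16
f 14 16 12
f 15 9 17
f 15 17 16
f 16 17 18
f 16 18 12
f 17 9 19
f 17 19 18
f 18 19 20
f 18 20 12
f 19 9 21
f 19 21 20
f 20 21 22
f 20 22 12
f 21 9 23
f 21 23 22
f 22 23 24
f 22 24 12
f 23 9 25
f 23 25 24
f 24 25 26
f 24 26 12
f 25 9 27
f 25 27 26
f 26 27 28
f 26 28 12
f 27 9 29
f 27 29 28
f 28 29 30
f 28 30 12
f 29 9 10
f 29 10 30
f 30 10 11
f 30 11 12
f 32 31 35
f 32 35 33
f 33 35 36
f 33 36 34
f 35 31 37
f 35 37 36
f 36 37 38
f 36 38 34
f 37 31 39
f 37 39 38
f 38 39 40
f 38 40 34
f 39 31 41
f 39 41 40
f 40 41 42
f 40 42 34
f 41 31 43
f 41 43 42
f 42 43 44
f 42 44 34
f 43 31 45
f 43 45 44
f 44 45 46
f 44 46 34
f 45 31 47
f 45 47 46
f 46 47 48
f 46 48 34
f 47 31 49
f 47 49 48
f 48 49 50
f 48 50 34
f 49 31 32
f 49 32 50
f 50 32 33
f 50 33 34



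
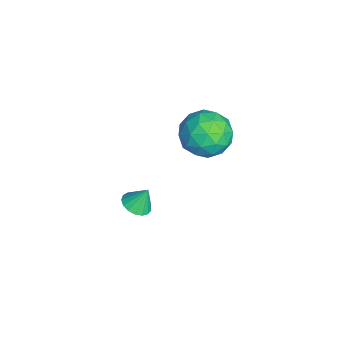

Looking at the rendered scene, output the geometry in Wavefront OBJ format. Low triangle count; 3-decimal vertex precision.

v 2.406 1.63 2.687
v 3.436 1.861 2.445
v 2.864 -0.021 3.055
v 3.894 0.21 2.813
v 3.436 0.636 3.698
v 3.154 1.656 3.47
v 3.146 0.184 2.03
v 2.864 1.204 1.802
v 3.894 0.968 2.039
v 4.073 1.247 3.07
v 2.227 0.593 2.43
v 2.406 0.872 3.461
v 2.881 1.891 2.534
v 3.419 -0.051 2.966
v 3.15 0.2 3.486
v 3.755 0.336 3.344
v 2.715 1.77 3.136
v 3.32 1.906 2.994
v 3.32 1.186 3.73
v 2.98 -0.066 2.506
v 3.585 0.07 2.364
v 2.545 1.504 2.156
v 3.15 1.64 2.014
v 2.98 0.654 1.77
v 3.756 1.501 2.153
v 4.024 0.531 2.369
v 3.585 0.515 1.909
v 3.419 1.115 1.775
v 3.861 1.665 2.759
v 4.13 0.695 2.975
v 3.861 0.945 3.495
v 3.695 1.545 3.362
v 4.13 1.14 2.52
v 2.17 1.145 2.525
v 2.439 0.175 2.741
v 2.605 0.295 2.138
v 2.439 0.895 2.005
v 2.276 1.309 3.131
v 2.544 0.339 3.347
v 2.881 0.725 3.725
v 2.715 1.325 3.591
v 2.17 0.7 2.98
v 2.696 -1.66 -2.225
v 3.331 -1.726 -2.184
v 2.684 -1.2 -1.315
v 3.294 -1.455 -2.321
v 3.121 -1.231 -2.437
v 2.85 -1.105 -2.504
v 2.543 -1.106 -2.507
v 2.272 -1.234 -2.446
v 2.098 -1.46 -2.334
v 2.06 -1.731 -2.197
v 2.169 -1.987 -2.067
v 2.398 -2.167 -1.973
v 2.695 -2.231 -1.936
v 2.992 -2.165 -1.966
v 3.222 -1.982 -2.055
f 1 38 17
f 38 12 41
f 17 41 6
f 38 41 17
f 1 17 13
f 17 6 18
f 13 18 2
f 17 18 13
f 1 13 22
f 13 2 23
f 22 23 8
f 13 23 22
f 1 22 34
f 22 8 37
f 34 37 11
f 22 37 34
f 1 34 38
f 34 11 42
f 38 42 12
f 34 42 38
f 2 18 29
f 18 6 32
f 29 32 10
f 18 32 29
f 6 41 19
f 41 12 40
f 19 40 5
f 41 40 19
f 12 42 39
f 42 11 35
f 39 35 3
f 42 35 39
f 11 37 36
f 37 8 24
f 36 24 7
f 37 24 36
f 8 23 28
f 23 2 25
f 28 25 9
f 23 25 28
f 4 30 16
f 30 10 31
f 16 31 5
f 30 31 16
f 4 16 14
f 16 5 15
f 14 15 3
f 16 15 14
f 4 14 21
f 14 3 20
f 21 20 7
f 14 20 21
f 4 21 26
f 21 7 27
f 26 27 9
f 21 27 26
f 4 26 30
f 26 9 33
f 30 33 10
f 26 33 30
f 5 31 19
f 31 10 32
f 19 32 6
f 31 32 19
f 3 15 39
f 15 5 40
f 39 40 12
f 15 40 39
f 7 20 36
f 20 3 35
f 36 35 11
f 20 35 36
f 9 27 28
f 27 7 24
f 28 24 8
f 27 24 28
f 10 33 29
f 33 9 25
f 29 25 2
f 33 25 29
f 44 43 46
f 44 46 45
f 46 43 47
f 46 47 45
f 47 43 48
f 47 48 45
f 48 43 49
f 48 49 45
f 49 43 50
f 49 50 45
f 50 43 51
f 50 51 45
f 51 43 52
f 51 52 45
f 52 43 53
f 52 53 45
f 53 43 54
f 53 54 45
f 54 43 55
f 54 55 45
f 55 43 56
f 55 56 45
f 56 43 57
f 56 57 45
f 57 43 44
f 57 44 45



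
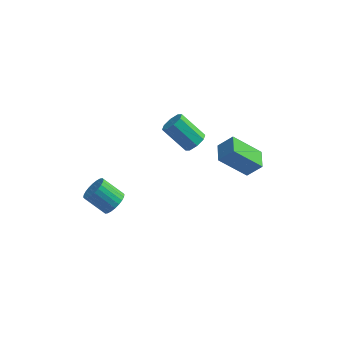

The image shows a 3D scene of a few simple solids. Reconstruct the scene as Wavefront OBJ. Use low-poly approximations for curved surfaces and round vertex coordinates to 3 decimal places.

v 1.552 3.484 -3.454
v 1.968 3.374 -2.98
v 0.764 3.687 -1.852
v 0.348 3.796 -2.326
v 1.961 3.844 -3.118
v 0.756 4.157 -1.99
v 1.714 4.103 -3.453
v 0.51 4.415 -2.324
v 1.373 3.999 -3.789
v 0.168 4.312 -2.66
v 1.136 3.593 -3.928
v -0.068 3.906 -2.8
v 1.144 3.123 -3.79
v -0.061 3.436 -2.662
v 1.39 2.865 -3.456
v 0.186 3.177 -2.327
v 1.732 2.968 -3.12
v 0.527 3.281 -1.991
v 4.246 2.447 -4.47
v 2.896 2.136 -3.156
v 4.038 3.485 -4.438
v 2.687 3.174 -3.124
v 4.953 2.566 -3.716
v 3.602 2.255 -2.402
v 4.744 3.604 -3.684
v 3.394 3.293 -2.37
v -1.493 -0.795 -4.384
v -1.047 -0.69 -3.868
v -2.061 -0.54 -3.021
v -2.507 -0.645 -3.536
v -1.084 -0.439 -3.957
v -2.098 -0.289 -3.11
v -1.184 -0.241 -4.111
v -2.198 -0.092 -3.264
v -1.33 -0.129 -4.307
v -2.345 0.021 -3.459
v -1.502 -0.117 -4.514
v -2.516 0.032 -3.667
v -1.672 -0.209 -4.701
v -2.686 -0.059 -3.854
v -1.815 -0.39 -4.84
v -2.829 -0.24 -3.993
v -1.909 -0.632 -4.91
v -2.923 -0.483 -4.063
v -1.939 -0.9 -4.899
v -2.953 -0.75 -4.052
v -1.902 -1.151 -4.81
v -2.916 -1.001 -3.963
v -1.802 -1.348 -4.656
v -2.816 -1.199 -3.809
v -1.655 -1.461 -4.461
v -2.67 -1.311 -3.613
v -1.484 -1.472 -4.253
v -2.498 -1.323 -3.406
v -1.314 -1.381 -4.066
v -2.328 -1.231 -3.219
v -1.171 -1.2 -3.927
v -2.185 -1.05 -3.08
v -1.077 -0.957 -3.857
v -2.091 -0.808 -3.01
f 2 1 5
f 2 5 3
f 3 5 6
f 3 6 4
f 5 1 7
f 5 7 6
f 6 7 8
f 6 8 4
f 7 1 9
f 7 9 8
f 8 9 10
f 8 10 4
f 9 1 11
f 9 11 10
f 10 11 12
f 10 12 4
f 11 1 13
f 11 13 12
f 12 13 14
f 12 14 4
f 13 1 15
f 13 15 14
f 14 15 16
f 14 16 4
f 15 1 17
f 15 17 16
f 16 17 18
f 16 18 4
f 17 1 2
f 17 2 18
f 18 2 3
f 18 3 4
f 20 22 19
f 23 20 19
f 19 22 21
f 21 23 19
f 20 26 22
f 24 20 23
f 24 26 20
f 22 26 21
f 25 23 21
f 21 26 25
f 25 24 23
f 26 24 25
f 28 27 31
f 28 31 29
f 29 31 32
f 29 32 30
f 31 27 33
f 31 33 32
f 32 33 34
f 32 34 30
f 33 27 35
f 33 35 34
f 34 35 36
f 34 36 30
f 35 27 37
f 35 37 36
f 36 37 38
f 36 38 30
f 37 27 39
f 37 39 38
f 38 39 40
f 38 40 30
f 39 27 41
f 39 41 40
f 40 41 42
f 40 42 30
f 41 27 43
f 41 43 42
f 42 43 44
f 42 44 30
f 43 27 45
f 43 45 44
f 44 45 46
f 44 46 30
f 45 27 47
f 45 47 46
f 46 47 48
f 46 48 30
f 47 27 49
f 47 49 48
f 48 49 50
f 48 50 30
f 49 27 51
f 49 51 50
f 50 51 52
f 50 52 30
f 51 27 53
f 51 53 52
f 52 53 54
f 52 54 30
f 53 27 55
f 53 55 54
f 54 55 56
f 54 56 30
f 55 27 57
f 55 57 56
f 56 57 58
f 56 58 30
f 57 27 59
f 57 59 58
f 58 59 60
f 58 60 30
f 59 27 28
f 59 28 60
f 60 28 29
f 60 29 30



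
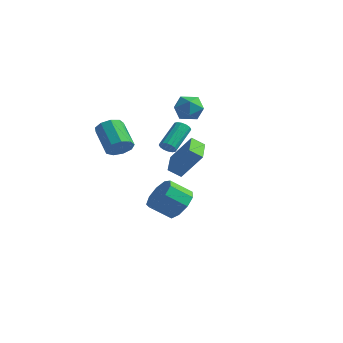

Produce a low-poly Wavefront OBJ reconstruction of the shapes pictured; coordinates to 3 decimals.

v -0.603 2.999 0.161
v -0.196 2.85 0.449
v -0.431 4.332 1.547
v -0.837 4.481 1.259
v -0.092 3.008 0.257
v -0.326 4.49 1.356
v -0.125 3.163 0.04
v -0.359 4.646 1.139
v -0.285 3.275 -0.144
v -0.519 4.758 0.954
v -0.531 3.313 -0.248
v -0.765 4.795 0.851
v -0.796 3.266 -0.241
v -1.03 4.749 0.857
v -1.009 3.148 -0.127
v -1.244 4.63 0.971
v -1.114 2.99 0.064
v -1.348 4.472 1.163
v -1.081 2.834 0.281
v -1.315 4.317 1.38
v -0.921 2.722 0.466
v -1.155 4.205 1.564
v -0.675 2.685 0.569
v -0.909 4.167 1.668
v -0.41 2.731 0.563
v -0.644 4.214 1.661
v 0.046 2.775 3.284
v 0.469 3.395 2.724
v 1.351 2.545 4.016
v 1.774 3.165 3.456
v 1.14 3.455 4.08
v 0.333 3.597 3.628
v 1.487 2.343 3.112
v 0.68 2.485 2.66
v 1.359 3.128 2.618
v 1.145 3.815 3.216
v 0.675 2.125 3.524
v 0.461 2.812 4.122
v 0.538 2.763 -3.726
v 1.339 2.805 -2.987
v 0.562 1.899 -2.095
v -0.238 1.857 -2.834
v 0.846 3.351 -2.861
v 0.07 2.444 -1.969
v 0.21 3.621 -3.14
v -0.567 2.715 -2.248
v -0.273 3.491 -3.693
v -1.049 2.585 -2.801
v -0.376 3.02 -4.261
v -1.152 2.113 -3.369
v -0.051 2.428 -4.579
v -0.828 1.522 -3.687
v 0.549 1.994 -4.498
v -0.228 1.088 -3.606
v 1.144 1.919 -4.056
v 0.368 1.013 -3.163
v 1.456 2.239 -3.459
v 0.68 1.333 -2.567
v 0.444 -1.876 1.604
v 0.834 -2.173 2.224
v -0.455 -1.58 3.316
v -0.844 -1.284 2.696
v 0.991 -1.664 2.134
v -0.298 -1.071 3.225
v 0.892 -1.254 1.795
v -0.397 -0.662 2.887
v 0.584 -1.136 1.367
v -0.705 -0.543 2.459
v 0.211 -1.364 1.05
v -1.078 -0.771 2.142
v -0.053 -1.832 0.992
v -1.342 -1.239 2.084
v -0.084 -2.32 1.221
v -1.373 -1.728 2.312
v 0.132 -2.601 1.628
v -1.157 -2.009 2.72
v 0.494 -2.543 2.025
v -0.795 -1.951 3.117
v 2.641 0.553 0.359
v 2.15 0.074 0.844
v 3.702 0.977 1.851
v 3.211 0.498 2.336
v 3.609 -0.758 0.044
v 3.118 -1.237 0.529
v 4.67 -0.334 1.536
v 4.179 -0.813 2.021
f 2 1 5
f 2 5 3
f 3 5 6
f 3 6 4
f 5 1 7
f 5 7 6
f 6 7 8
f 6 8 4
f 7 1 9
f 7 9 8
f 8 9 10
f 8 10 4
f 9 1 11
f 9 11 10
f 10 11 12
f 10 12 4
f 11 1 13
f 11 13 12
f 12 13 14
f 12 14 4
f 13 1 15
f 13 15 14
f 14 15 16
f 14 16 4
f 15 1 17
f 15 17 16
f 16 17 18
f 16 18 4
f 17 1 19
f 17 19 18
f 18 19 20
f 18 20 4
f 19 1 21
f 19 21 20
f 20 21 22
f 20 22 4
f 21 1 23
f 21 23 22
f 22 23 24
f 22 24 4
f 23 1 25
f 23 25 24
f 24 25 26
f 24 26 4
f 25 1 2
f 25 2 26
f 26 2 3
f 26 3 4
f 27 38 32
f 27 32 28
f 27 28 34
f 27 34 37
f 27 37 38
f 28 32 36
f 32 38 31
f 38 37 29
f 37 34 33
f 34 28 35
f 30 36 31
f 30 31 29
f 30 29 33
f 30 33 35
f 30 35 36
f 31 36 32
f 29 31 38
f 33 29 37
f 35 33 34
f 36 35 28
f 40 39 43
f 40 43 41
f 41 43 44
f 41 44 42
f 43 39 45
f 43 45 44
f 44 45 46
f 44 46 42
f 45 39 47
f 45 47 46
f 46 47 48
f 46 48 42
f 47 39 49
f 47 49 48
f 48 49 50
f 48 50 42
f 49 39 51
f 49 51 50
f 50 51 52
f 50 52 42
f 51 39 53
f 51 53 52
f 52 53 54
f 52 54 42
f 53 39 55
f 53 55 54
f 54 55 56
f 54 56 42
f 55 39 57
f 55 57 56
f 56 57 58
f 56 58 42
f 57 39 40
f 57 40 58
f 58 40 41
f 58 41 42
f 60 59 63
f 60 63 61
f 61 63 64
f 61 64 62
f 63 59 65
f 63 65 64
f 64 65 66
f 64 66 62
f 65 59 67
f 65 67 66
f 66 67 68
f 66 68 62
f 67 59 69
f 67 69 68
f 68 69 70
f 68 70 62
f 69 59 71
f 69 71 70
f 70 71 72
f 70 72 62
f 71 59 73
f 71 73 72
f 72 73 74
f 72 74 62
f 73 59 75
f 73 75 74
f 74 75 76
f 74 76 62
f 75 59 77
f 75 77 76
f 76 77 78
f 76 78 62
f 77 59 60
f 77 60 78
f 78 60 61
f 78 61 62
f 80 82 79
f 83 80 79
f 79 82 81
f 81 83 79
f 80 86 82
f 84 80 83
f 84 86 80
f 82 86 81
f 85 83 81
f 81 86 85
f 85 84 83
f 86 84 85



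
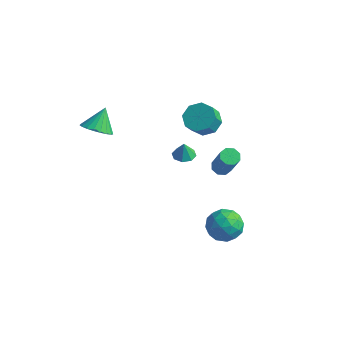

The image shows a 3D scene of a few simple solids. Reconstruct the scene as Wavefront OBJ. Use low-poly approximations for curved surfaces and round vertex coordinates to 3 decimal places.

v -3.154 -2.493 3.074
v -2.594 -1.862 2.638
v -3.246 -1.587 4.266
v -2.953 -1.746 2.522
v -3.347 -1.759 2.502
v -3.708 -1.899 2.581
v -3.973 -2.142 2.745
v -4.097 -2.445 2.966
v -4.058 -2.757 3.205
v -3.862 -3.023 3.422
v -3.544 -3.197 3.579
v -3.159 -3.249 3.648
v -2.773 -3.171 3.618
v -2.453 -2.976 3.494
v -2.254 -2.697 3.298
v -2.211 -2.382 3.062
v -2.331 -2.087 2.829
v 0.147 2.802 1.953
v 1.049 3.125 2.105
v 1.155 2.402 3.018
v 0.253 2.078 2.867
v 0.54 3.518 2.475
v 0.646 2.795 3.389
v -0.199 3.492 2.54
v -0.093 2.769 3.453
v -0.735 3.061 2.261
v -0.63 2.338 3.174
v -0.755 2.478 1.802
v -0.649 1.755 2.715
v -0.246 2.085 1.431
v -0.14 1.362 2.345
v 0.493 2.111 1.367
v 0.599 1.388 2.28
v 1.03 2.542 1.646
v 1.135 1.819 2.559
v 2.648 1.284 -3.414
v 3.743 1.205 -3.166
v 2.777 -0.205 -4.454
v 3.872 -0.284 -4.206
v 3.099 -0.48 -3.412
v 3.019 0.44 -2.769
v 3.501 0.56 -4.851
v 3.421 1.48 -4.208
v 4.27 0.758 -4.053
v 4.021 0.115 -3.164
v 2.499 0.885 -4.456
v 2.25 0.242 -3.567
v 3.184 1.375 -3.199
v 3.336 -0.375 -4.421
v 2.882 -0.49 -3.955
v 3.525 -0.537 -3.809
v 2.759 0.925 -2.966
v 3.402 0.879 -2.819
v 3.024 -0.112 -2.964
v 3.118 0.121 -4.801
v 3.761 0.075 -4.654
v 2.995 1.537 -3.811
v 3.638 1.49 -3.665
v 3.496 1.112 -4.656
v 4.137 1.066 -3.574
v 4.213 0.191 -4.186
v 3.995 0.687 -4.565
v 3.948 1.228 -4.187
v 3.991 0.688 -3.052
v 4.067 -0.187 -3.663
v 3.613 -0.303 -3.196
v 3.566 0.238 -2.819
v 4.301 0.425 -3.573
v 2.453 1.187 -3.957
v 2.529 0.312 -4.568
v 2.954 0.762 -4.801
v 2.907 1.303 -4.424
v 2.307 0.809 -3.434
v 2.383 -0.066 -4.046
v 2.572 -0.228 -3.433
v 2.525 0.313 -3.055
v 2.219 0.575 -4.047
v 1.193 2.947 -1.567
v 1.652 2.721 -1.882
v 2.645 2.148 -0.028
v 2.187 2.373 0.287
v 1.711 3.164 -1.777
v 2.705 2.591 0.077
v 1.468 3.48 -1.549
v 2.461 2.907 0.305
v 1.063 3.483 -1.331
v 2.057 2.91 0.522
v 0.735 3.172 -1.252
v 1.728 2.599 0.602
v 0.675 2.729 -1.357
v 1.669 2.156 0.497
v 0.919 2.413 -1.585
v 1.912 1.84 0.269
v 1.323 2.41 -1.802
v 2.317 1.837 0.051
v -1.544 3.096 -2.098
v -0.932 3.436 -2.103
v -1.496 3.024 -1.062
v -1.35 3.768 -2.06
v -1.882 3.707 -2.039
v -2.216 3.288 -2.053
v -2.157 2.757 -2.093
v -1.738 2.425 -2.136
v -1.207 2.486 -2.157
v -0.873 2.905 -2.143
f 2 1 4
f 2 4 3
f 4 1 5
f 4 5 3
f 5 1 6
f 5 6 3
f 6 1 7
f 6 7 3
f 7 1 8
f 7 8 3
f 8 1 9
f 8 9 3
f 9 1 10
f 9 10 3
f 10 1 11
f 10 11 3
f 11 1 12
f 11 12 3
f 12 1 13
f 12 13 3
f 13 1 14
f 13 14 3
f 14 1 15
f 14 15 3
f 15 1 16
f 15 16 3
f 16 1 17
f 16 17 3
f 17 1 2
f 17 2 3
f 19 18 22
f 19 22 20
f 20 22 23
f 20 23 21
f 22 18 24
f 22 24 23
f 23 24 25
f 23 25 21
f 24 18 26
f 24 26 25
f 25 26 27
f 25 27 21
f 26 18 28
f 26 28 27
f 27 28 29
f 27 29 21
f 28 18 30
f 28 30 29
f 29 30 31
f 29 31 21
f 30 18 32
f 30 32 31
f 31 32 33
f 31 33 21
f 32 18 34
f 32 34 33
f 33 34 35
f 33 35 21
f 34 18 19
f 34 19 35
f 35 19 20
f 35 20 21
f 36 73 52
f 73 47 76
f 52 76 41
f 73 76 52
f 36 52 48
f 52 41 53
f 48 53 37
f 52 53 48
f 36 48 57
f 48 37 58
f 57 58 43
f 48 58 57
f 36 57 69
f 57 43 72
f 69 72 46
f 57 72 69
f 36 69 73
f 69 46 77
f 73 77 47
f 69 77 73
f 37 53 64
f 53 41 67
f 64 67 45
f 53 67 64
f 41 76 54
f 76 47 75
f 54 75 40
f 76 75 54
f 47 77 74
f 77 46 70
f 74 70 38
f 77 70 74
f 46 72 71
f 72 43 59
f 71 59 42
f 72 59 71
f 43 58 63
f 58 37 60
f 63 60 44
f 58 60 63
f 39 65 51
f 65 45 66
f 51 66 40
f 65 66 51
f 39 51 49
f 51 40 50
f 49 50 38
f 51 50 49
f 39 49 56
f 49 38 55
f 56 55 42
f 49 55 56
f 39 56 61
f 56 42 62
f 61 62 44
f 56 62 61
f 39 61 65
f 61 44 68
f 65 68 45
f 61 68 65
f 40 66 54
f 66 45 67
f 54 67 41
f 66 67 54
f 38 50 74
f 50 40 75
f 74 75 47
f 50 75 74
f 42 55 71
f 55 38 70
f 71 70 46
f 55 70 71
f 44 62 63
f 62 42 59
f 63 59 43
f 62 59 63
f 45 68 64
f 68 44 60
f 64 60 37
f 68 60 64
f 79 78 82
f 79 82 80
f 80 82 83
f 80 83 81
f 82 78 84
f 82 84 83
f 83 84 85
f 83 85 81
f 84 78 86
f 84 86 85
f 85 86 87
f 85 87 81
f 86 78 88
f 86 88 87
f 87 88 89
f 87 89 81
f 88 78 90
f 88 90 89
f 89 90 91
f 89 91 81
f 90 78 92
f 90 92 91
f 91 92 93
f 91 93 81
f 92 78 94
f 92 94 93
f 93 94 95
f 93 95 81
f 94 78 79
f 94 79 95
f 95 79 80
f 95 80 81
f 97 96 99
f 97 99 98
f 99 96 100
f 99 100 98
f 100 96 101
f 100 101 98
f 101 96 102
f 101 102 98
f 102 96 103
f 102 103 98
f 103 96 104
f 103 104 98
f 104 96 105
f 104 105 98
f 105 96 97
f 105 97 98



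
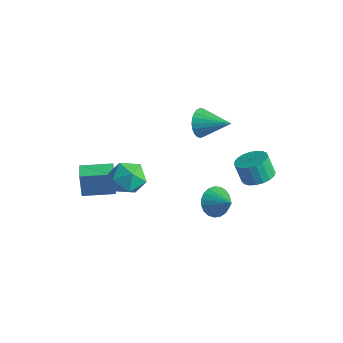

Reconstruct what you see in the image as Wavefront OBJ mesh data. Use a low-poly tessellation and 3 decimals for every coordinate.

v -0.704 2.918 -0.108
v -0.275 2.446 -0.786
v 0.964 3.462 0.568
v -0.318 2.771 -0.942
v -0.419 3.118 -0.971
v -0.564 3.435 -0.868
v -0.73 3.673 -0.65
v -0.892 3.796 -0.35
v -1.026 3.785 -0.013
v -1.11 3.642 0.31
v -1.132 3.389 0.569
v -1.09 3.065 0.725
v -0.988 2.717 0.754
v -0.843 2.401 0.652
v -0.677 2.163 0.434
v -0.515 2.04 0.134
v -0.382 2.051 -0.204
v -0.298 2.193 -0.526
v 3.183 -0.295 -1.818
v 3.727 -0.133 -2.555
v 4.317 -0.385 -1.002
v 3.661 0.225 -2.424
v 3.512 0.492 -2.188
v 3.307 0.624 -1.888
v 3.08 0.597 -1.576
v 2.871 0.416 -1.306
v 2.716 0.112 -1.124
v 2.642 -0.263 -1.063
v 2.661 -0.643 -1.132
v 2.771 -0.963 -1.319
v 2.952 -1.167 -1.593
v 3.173 -1.221 -1.906
v 3.395 -1.114 -2.204
v 3.582 -0.866 -2.435
v 3.699 -0.519 -2.559
v -0.884 -2.967 -0.791
v -0.178 -2.227 -0.376
v -0.482 -4.093 0.536
v 0.224 -3.353 0.951
v -0.862 -3.159 0.985
v -1.111 -2.463 0.165
v 0.451 -3.857 -0.005
v 0.202 -3.161 -0.825
v 0.647 -2.777 0.11
v -0.164 -2.345 0.721
v -0.496 -3.975 -0.561
v -1.307 -3.543 0.05
v -4.4 -2.477 -4.122
v -4.497 -2.503 -2.395
v -3.125 -1.21 -4.032
v -3.221 -1.235 -2.305
v -3.739 -3.145 -4.095
v -3.835 -3.17 -2.368
v -2.463 -1.877 -4.005
v -2.56 -1.903 -2.278
v 2.73 3.716 -3.15
v 3.553 3.993 -2.765
v 3.013 3.98 -1.604
v 2.19 3.704 -1.99
v 3.378 4.339 -2.842
v 2.839 4.326 -1.681
v 3.091 4.577 -2.973
v 2.552 4.564 -1.812
v 2.742 4.666 -3.134
v 2.203 4.653 -1.973
v 2.391 4.591 -3.298
v 1.851 4.579 -2.138
v 2.098 4.365 -3.437
v 1.558 4.352 -2.276
v 1.914 4.027 -3.526
v 1.375 4.014 -2.365
v 1.872 3.635 -3.55
v 1.332 3.622 -2.389
v 1.978 3.257 -3.505
v 1.438 3.244 -2.344
v 2.214 2.959 -3.399
v 1.674 2.946 -2.238
v 2.539 2.791 -3.249
v 1.999 2.778 -2.089
v 2.897 2.784 -3.083
v 2.357 2.771 -1.922
v 3.226 2.937 -2.928
v 2.687 2.925 -1.768
v 3.47 3.226 -2.812
v 2.93 3.213 -1.651
v 3.585 3.599 -2.754
v 3.046 3.586 -1.593
f 2 1 4
f 2 4 3
f 4 1 5
f 4 5 3
f 5 1 6
f 5 6 3
f 6 1 7
f 6 7 3
f 7 1 8
f 7 8 3
f 8 1 9
f 8 9 3
f 9 1 10
f 9 10 3
f 10 1 11
f 10 11 3
f 11 1 12
f 11 12 3
f 12 1 13
f 12 13 3
f 13 1 14
f 13 14 3
f 14 1 15
f 14 15 3
f 15 1 16
f 15 16 3
f 16 1 17
f 16 17 3
f 17 1 18
f 17 18 3
f 18 1 2
f 18 2 3
f 20 19 22
f 20 22 21
f 22 19 23
f 22 23 21
f 23 19 24
f 23 24 21
f 24 19 25
f 24 25 21
f 25 19 26
f 25 26 21
f 26 19 27
f 26 27 21
f 27 19 28
f 27 28 21
f 28 19 29
f 28 29 21
f 29 19 30
f 29 30 21
f 30 19 31
f 30 31 21
f 31 19 32
f 31 32 21
f 32 19 33
f 32 33 21
f 33 19 34
f 33 34 21
f 34 19 35
f 34 35 21
f 35 19 20
f 35 20 21
f 36 47 41
f 36 41 37
f 36 37 43
f 36 43 46
f 36 46 47
f 37 41 45
f 41 47 40
f 47 46 38
f 46 43 42
f 43 37 44
f 39 45 40
f 39 40 38
f 39 38 42
f 39 42 44
f 39 44 45
f 40 45 41
f 38 40 47
f 42 38 46
f 44 42 43
f 45 44 37
f 49 51 48
f 52 49 48
f 48 51 50
f 50 52 48
f 49 55 51
f 53 49 52
f 53 55 49
f 51 55 50
f 54 52 50
f 50 55 54
f 54 53 52
f 55 53 54
f 57 56 60
f 57 60 58
f 58 60 61
f 58 61 59
f 60 56 62
f 60 62 61
f 61 62 63
f 61 63 59
f 62 56 64
f 62 64 63
f 63 64 65
f 63 65 59
f 64 56 66
f 64 66 65
f 65 66 67
f 65 67 59
f 66 56 68
f 66 68 67
f 67 68 69
f 67 69 59
f 68 56 70
f 68 70 69
f 69 70 71
f 69 71 59
f 70 56 72
f 70 72 71
f 71 72 73
f 71 73 59
f 72 56 74
f 72 74 73
f 73 74 75
f 73 75 59
f 74 56 76
f 74 76 75
f 75 76 77
f 75 77 59
f 76 56 78
f 76 78 77
f 77 78 79
f 77 79 59
f 78 56 80
f 78 80 79
f 79 80 81
f 79 81 59
f 80 56 82
f 80 82 81
f 81 82 83
f 81 83 59
f 82 56 84
f 82 84 83
f 83 84 85
f 83 85 59
f 84 56 86
f 84 86 85
f 85 86 87
f 85 87 59
f 86 56 57
f 86 57 87
f 87 57 58
f 87 58 59



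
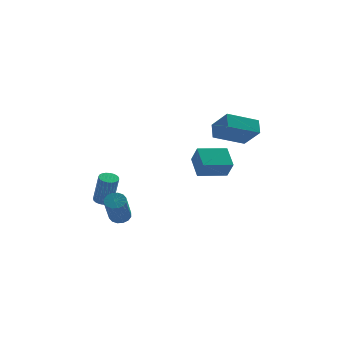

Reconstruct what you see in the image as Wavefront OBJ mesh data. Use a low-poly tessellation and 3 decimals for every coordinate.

v -2.677 3.598 -4.203
v -2.225 3.314 -4.338
v -1.972 2.858 -2.532
v -2.423 3.142 -2.397
v -2.143 3.508 -4.301
v -1.89 3.052 -2.494
v -2.141 3.717 -4.248
v -1.888 3.26 -2.442
v -2.221 3.907 -4.189
v -1.968 3.45 -2.383
v -2.371 4.05 -4.132
v -2.118 3.594 -2.326
v -2.567 4.124 -4.086
v -2.314 3.668 -2.279
v -2.779 4.118 -4.057
v -2.526 3.662 -2.251
v -2.976 4.033 -4.051
v -2.723 3.577 -2.245
v -3.128 3.882 -4.068
v -2.875 3.426 -2.262
v -3.21 3.688 -4.106
v -2.957 3.232 -2.299
v -3.212 3.48 -4.158
v -2.959 3.023 -2.352
v -3.132 3.29 -4.217
v -2.879 2.833 -2.411
v -2.982 3.146 -4.274
v -2.729 2.69 -2.468
v -2.786 3.072 -4.321
v -2.533 2.616 -2.514
v -2.574 3.078 -4.349
v -2.321 2.622 -2.543
v -2.377 3.163 -4.355
v -2.124 2.707 -2.549
v 2.963 -1.897 2.877
v 3.04 -1.151 3.461
v 2.348 -1.009 1.822
v 2.425 -0.263 2.405
v 4.655 -1.537 2.195
v 4.732 -0.791 2.778
v 4.04 -0.649 1.139
v 4.117 0.097 1.723
v -1.972 2.147 -4.776
v -1.598 1.725 -4.981
v -1.994 0.591 -3.37
v -2.368 1.013 -3.164
v -1.421 1.911 -4.806
v -1.817 0.777 -3.195
v -1.392 2.161 -4.623
v -1.788 1.026 -3.012
v -1.518 2.406 -4.481
v -1.914 1.272 -2.87
v -1.765 2.583 -4.418
v -2.162 1.448 -2.807
v -2.068 2.642 -4.451
v -2.465 1.508 -2.84
v -2.346 2.569 -4.57
v -2.742 1.435 -2.959
v -2.523 2.383 -4.745
v -2.919 1.249 -3.134
v -2.552 2.134 -4.928
v -2.948 0.999 -3.317
v -2.426 1.888 -5.07
v -2.822 0.754 -3.459
v -2.178 1.712 -5.133
v -2.575 0.577 -3.522
v -1.875 1.652 -5.1
v -2.272 0.518 -3.489
v 1.369 -2.143 -0.344
v 1.572 -2.704 0.604
v 1.26 -0.995 0.358
v 1.463 -1.556 1.306
v 2.937 -1.884 -0.526
v 3.14 -2.445 0.422
v 2.828 -0.736 0.176
v 3.031 -1.297 1.124
f 2 1 5
f 2 5 3
f 3 5 6
f 3 6 4
f 5 1 7
f 5 7 6
f 6 7 8
f 6 8 4
f 7 1 9
f 7 9 8
f 8 9 10
f 8 10 4
f 9 1 11
f 9 11 10
f 10 11 12
f 10 12 4
f 11 1 13
f 11 13 12
f 12 13 14
f 12 14 4
f 13 1 15
f 13 15 14
f 14 15 16
f 14 16 4
f 15 1 17
f 15 17 16
f 16 17 18
f 16 18 4
f 17 1 19
f 17 19 18
f 18 19 20
f 18 20 4
f 19 1 21
f 19 21 20
f 20 21 22
f 20 22 4
f 21 1 23
f 21 23 22
f 22 23 24
f 22 24 4
f 23 1 25
f 23 25 24
f 24 25 26
f 24 26 4
f 25 1 27
f 25 27 26
f 26 27 28
f 26 28 4
f 27 1 29
f 27 29 28
f 28 29 30
f 28 30 4
f 29 1 31
f 29 31 30
f 30 31 32
f 30 32 4
f 31 1 33
f 31 33 32
f 32 33 34
f 32 34 4
f 33 1 2
f 33 2 34
f 34 2 3
f 34 3 4
f 36 38 35
f 39 36 35
f 35 38 37
f 37 39 35
f 36 42 38
f 40 36 39
f 40 42 36
f 38 42 37
f 41 39 37
f 37 42 41
f 41 40 39
f 42 40 41
f 44 43 47
f 44 47 45
f 45 47 48
f 45 48 46
f 47 43 49
f 47 49 48
f 48 49 50
f 48 50 46
f 49 43 51
f 49 51 50
f 50 51 52
f 50 52 46
f 51 43 53
f 51 53 52
f 52 53 54
f 52 54 46
f 53 43 55
f 53 55 54
f 54 55 56
f 54 56 46
f 55 43 57
f 55 57 56
f 56 57 58
f 56 58 46
f 57 43 59
f 57 59 58
f 58 59 60
f 58 60 46
f 59 43 61
f 59 61 60
f 60 61 62
f 60 62 46
f 61 43 63
f 61 63 62
f 62 63 64
f 62 64 46
f 63 43 65
f 63 65 64
f 64 65 66
f 64 66 46
f 65 43 67
f 65 67 66
f 66 67 68
f 66 68 46
f 67 43 44
f 67 44 68
f 68 44 45
f 68 45 46
f 70 72 69
f 73 70 69
f 69 72 71
f 71 73 69
f 70 76 72
f 74 70 73
f 74 76 70
f 72 76 71
f 75 73 71
f 71 76 75
f 75 74 73
f 76 74 75



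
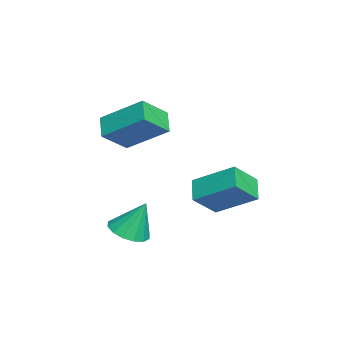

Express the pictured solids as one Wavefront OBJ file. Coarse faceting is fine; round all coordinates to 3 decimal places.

v -0.328 -0.413 0.209
v 0.105 1.099 1.164
v -0.971 0.353 -0.713
v -0.538 1.865 0.243
v 0.538 -0.325 -0.323
v 0.971 1.187 0.633
v -0.105 0.441 -1.244
v 0.328 1.953 -0.289
v 1.421 -2.467 -1.464
v 2.051 -2.935 -1.262
v 1.439 -1.853 -0.096
v 2.221 -2.587 -1.421
v 2.177 -2.206 -1.591
v 1.93 -1.896 -1.728
v 1.547 -1.738 -1.793
v 1.13 -1.776 -1.771
v 0.791 -2 -1.666
v 0.621 -2.348 -1.507
v 0.665 -2.729 -1.337
v 0.911 -3.039 -1.2
v 1.295 -3.197 -1.135
v 1.711 -3.159 -1.157
v -2.673 -2.984 0.614
v -3.526 -3.136 1.171
v -2.226 -1.377 1.736
v -3.078 -1.529 2.293
v -1.942 -3.811 1.507
v -2.794 -3.963 2.064
v -1.494 -2.204 2.629
v -2.347 -2.356 3.186
f 2 4 1
f 5 2 1
f 1 4 3
f 3 5 1
f 2 8 4
f 6 2 5
f 6 8 2
f 4 8 3
f 7 5 3
f 3 8 7
f 7 6 5
f 8 6 7
f 10 9 12
f 10 12 11
f 12 9 13
f 12 13 11
f 13 9 14
f 13 14 11
f 14 9 15
f 14 15 11
f 15 9 16
f 15 16 11
f 16 9 17
f 16 17 11
f 17 9 18
f 17 18 11
f 18 9 19
f 18 19 11
f 19 9 20
f 19 20 11
f 20 9 21
f 20 21 11
f 21 9 22
f 21 22 11
f 22 9 10
f 22 10 11
f 24 26 23
f 27 24 23
f 23 26 25
f 25 27 23
f 24 30 26
f 28 24 27
f 28 30 24
f 26 30 25
f 29 27 25
f 25 30 29
f 29 28 27
f 30 28 29



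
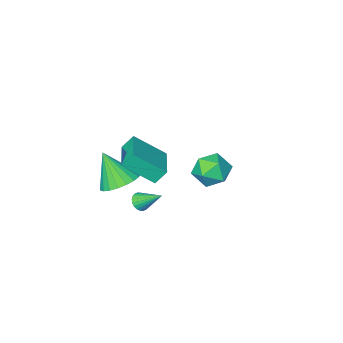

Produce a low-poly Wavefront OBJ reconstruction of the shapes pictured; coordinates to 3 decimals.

v -4.003 0.02 -2.458
v -3.09 0.122 -1.772
v -3.03 -1.082 -3.588
v -2.117 -0.98 -2.902
v -3.039 -1.562 -2.548
v -3.64 -0.881 -1.849
v -2.48 -0.079 -3.511
v -3.081 0.602 -2.812
v -2.149 0.06 -2.422
v -2.495 -0.856 -1.827
v -3.625 -0.104 -3.533
v -3.971 -1.02 -2.938
v 3.172 1.102 -0.021
v 3.993 0.579 -0.512
v 3.588 0.158 1.681
v 4.198 0.952 -0.355
v 4.227 1.35 -0.141
v 4.072 1.706 0.094
v 3.762 1.957 0.309
v 3.35 2.06 0.467
v 2.907 1.998 0.541
v 2.51 1.781 0.517
v 2.228 1.446 0.401
v 2.108 1.052 0.211
v 2.173 0.667 -0.018
v 2.41 0.356 -0.248
v 2.779 0.175 -0.439
v 3.216 0.154 -0.557
v 3.645 0.297 -0.583
v 1.596 0.286 -2.748
v 2.052 0.233 -2.411
v 1.004 1.394 -1.772
v 2.12 0.392 -2.55
v 2.108 0.535 -2.72
v 2.018 0.641 -2.894
v 1.863 0.692 -3.046
v 1.668 0.681 -3.152
v 1.462 0.611 -3.197
v 1.276 0.491 -3.173
v 1.139 0.339 -3.085
v 1.072 0.18 -2.945
v 1.084 0.037 -2.775
v 1.174 -0.068 -2.601
v 1.328 -0.119 -2.45
v 1.523 -0.109 -2.343
v 1.729 -0.038 -2.298
v 1.915 0.082 -2.322
v 1.278 2.31 2.101
v 2.576 1.42 3.302
v 2.295 4.077 2.311
v 3.593 3.188 3.512
v 1.807 2.092 1.368
v 3.105 1.203 2.569
v 2.824 3.86 1.578
v 4.122 2.97 2.779
f 1 12 6
f 1 6 2
f 1 2 8
f 1 8 11
f 1 11 12
f 2 6 10
f 6 12 5
f 12 11 3
f 11 8 7
f 8 2 9
f 4 10 5
f 4 5 3
f 4 3 7
f 4 7 9
f 4 9 10
f 5 10 6
f 3 5 12
f 7 3 11
f 9 7 8
f 10 9 2
f 14 13 16
f 14 16 15
f 16 13 17
f 16 17 15
f 17 13 18
f 17 18 15
f 18 13 19
f 18 19 15
f 19 13 20
f 19 20 15
f 20 13 21
f 20 21 15
f 21 13 22
f 21 22 15
f 22 13 23
f 22 23 15
f 23 13 24
f 23 24 15
f 24 13 25
f 24 25 15
f 25 13 26
f 25 26 15
f 26 13 27
f 26 27 15
f 27 13 28
f 27 28 15
f 28 13 29
f 28 29 15
f 29 13 14
f 29 14 15
f 31 30 33
f 31 33 32
f 33 30 34
f 33 34 32
f 34 30 35
f 34 35 32
f 35 30 36
f 35 36 32
f 36 30 37
f 36 37 32
f 37 30 38
f 37 38 32
f 38 30 39
f 38 39 32
f 39 30 40
f 39 40 32
f 40 30 41
f 40 41 32
f 41 30 42
f 41 42 32
f 42 30 43
f 42 43 32
f 43 30 44
f 43 44 32
f 44 30 45
f 44 45 32
f 45 30 46
f 45 46 32
f 46 30 47
f 46 47 32
f 47 30 31
f 47 31 32
f 49 51 48
f 52 49 48
f 48 51 50
f 50 52 48
f 49 55 51
f 53 49 52
f 53 55 49
f 51 55 50
f 54 52 50
f 50 55 54
f 54 53 52
f 55 53 54



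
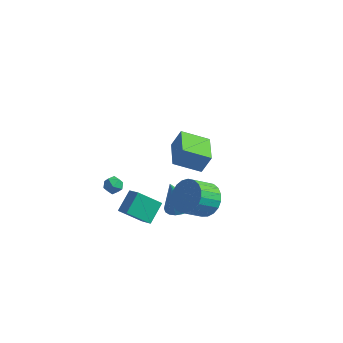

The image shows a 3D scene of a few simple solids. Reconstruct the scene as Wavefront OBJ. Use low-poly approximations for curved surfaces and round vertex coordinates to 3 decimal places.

v 1.167 -0.569 -1.767
v 2.01 -0.603 -1.484
v 0.573 -0.551 0.007
v 1.942 -0.214 -1.511
v 1.72 0.105 -1.589
v 1.388 0.29 -1.701
v 1.013 0.305 -1.827
v 0.668 0.147 -1.941
v 0.422 -0.153 -2.02
v 0.323 -0.535 -2.049
v 0.392 -0.925 -2.022
v 0.614 -1.243 -1.945
v 0.945 -1.429 -1.832
v 1.32 -1.444 -1.706
v 1.665 -1.285 -1.592
v 1.911 -0.985 -1.513
v -2.974 -0.383 -1.773
v -2.412 -0.331 -1.468
v -3.128 -1.309 -1.332
v -2.566 -1.257 -1.027
v -3.056 -0.876 -0.864
v -2.961 -0.304 -1.137
v -2.579 -1.336 -1.663
v -2.484 -0.764 -1.936
v -2.168 -0.92 -1.4
v -2.463 -0.636 -0.906
v -3.077 -1.004 -1.894
v -3.372 -0.72 -1.4
v -0.498 2.069 -1.154
v -0.042 2.413 0.024
v -1.359 3.733 -1.309
v -0.903 4.078 -0.13
v 0.983 2.762 -1.93
v 1.439 3.107 -0.751
v 0.122 4.427 -2.084
v 0.578 4.771 -0.906
v 3.654 -2.611 2.055
v 4.567 -3.097 2.237
v 3.858 -4.056 3.227
v 2.946 -3.569 3.045
v 4.569 -2.784 2.541
v 3.86 -3.743 3.531
v 4.412 -2.441 2.761
v 3.704 -3.4 3.752
v 4.125 -2.127 2.86
v 3.416 -3.086 3.85
v 3.756 -1.897 2.819
v 3.048 -2.856 3.809
v 3.37 -1.79 2.646
v 2.661 -2.749 3.636
v 3.033 -1.825 2.37
v 2.324 -2.784 3.361
v 2.803 -1.996 2.041
v 2.094 -2.955 3.031
v 2.721 -2.273 1.713
v 2.012 -3.232 2.704
v 2.8 -2.608 1.445
v 2.091 -3.567 2.435
v 3.026 -2.944 1.282
v 2.318 -3.903 2.273
v 3.362 -3.222 1.253
v 2.653 -4.181 2.243
v 3.748 -3.394 1.363
v 3.039 -4.353 2.353
v 4.117 -3.431 1.592
v 3.409 -4.39 2.582
v 4.407 -3.326 1.901
v 3.698 -4.285 2.891
v -0.165 -4.365 0.804
v -0.041 -3.198 1.567
v -1.013 -3.714 -0.053
v -0.889 -2.547 0.71
v 1.029 -3.933 -0.05
v 1.153 -2.766 0.713
v 0.181 -3.282 -0.907
v 0.305 -2.115 -0.144
f 2 1 4
f 2 4 3
f 4 1 5
f 4 5 3
f 5 1 6
f 5 6 3
f 6 1 7
f 6 7 3
f 7 1 8
f 7 8 3
f 8 1 9
f 8 9 3
f 9 1 10
f 9 10 3
f 10 1 11
f 10 11 3
f 11 1 12
f 11 12 3
f 12 1 13
f 12 13 3
f 13 1 14
f 13 14 3
f 14 1 15
f 14 15 3
f 15 1 16
f 15 16 3
f 16 1 2
f 16 2 3
f 17 28 22
f 17 22 18
f 17 18 24
f 17 24 27
f 17 27 28
f 18 22 26
f 22 28 21
f 28 27 19
f 27 24 23
f 24 18 25
f 20 26 21
f 20 21 19
f 20 19 23
f 20 23 25
f 20 25 26
f 21 26 22
f 19 21 28
f 23 19 27
f 25 23 24
f 26 25 18
f 30 32 29
f 33 30 29
f 29 32 31
f 31 33 29
f 30 36 32
f 34 30 33
f 34 36 30
f 32 36 31
f 35 33 31
f 31 36 35
f 35 34 33
f 36 34 35
f 38 37 41
f 38 41 39
f 39 41 42
f 39 42 40
f 41 37 43
f 41 43 42
f 42 43 44
f 42 44 40
f 43 37 45
f 43 45 44
f 44 45 46
f 44 46 40
f 45 37 47
f 45 47 46
f 46 47 48
f 46 48 40
f 47 37 49
f 47 49 48
f 48 49 50
f 48 50 40
f 49 37 51
f 49 51 50
f 50 51 52
f 50 52 40
f 51 37 53
f 51 53 52
f 52 53 54
f 52 54 40
f 53 37 55
f 53 55 54
f 54 55 56
f 54 56 40
f 55 37 57
f 55 57 56
f 56 57 58
f 56 58 40
f 57 37 59
f 57 59 58
f 58 59 60
f 58 60 40
f 59 37 61
f 59 61 60
f 60 61 62
f 60 62 40
f 61 37 63
f 61 63 62
f 62 63 64
f 62 64 40
f 63 37 65
f 63 65 64
f 64 65 66
f 64 66 40
f 65 37 67
f 65 67 66
f 66 67 68
f 66 68 40
f 67 37 38
f 67 38 68
f 68 38 39
f 68 39 40
f 70 72 69
f 73 70 69
f 69 72 71
f 71 73 69
f 70 76 72
f 74 70 73
f 74 76 70
f 72 76 71
f 75 73 71
f 71 76 75
f 75 74 73
f 76 74 75

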